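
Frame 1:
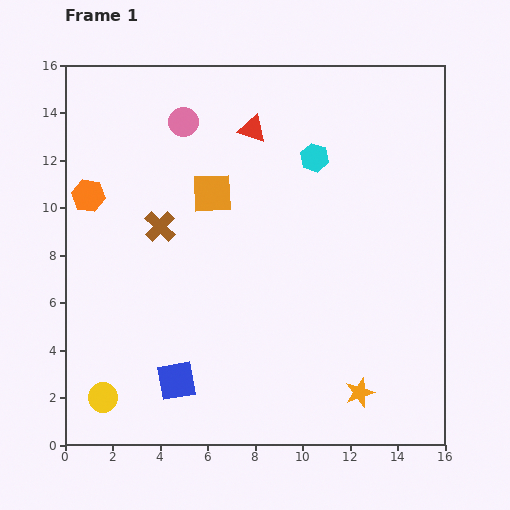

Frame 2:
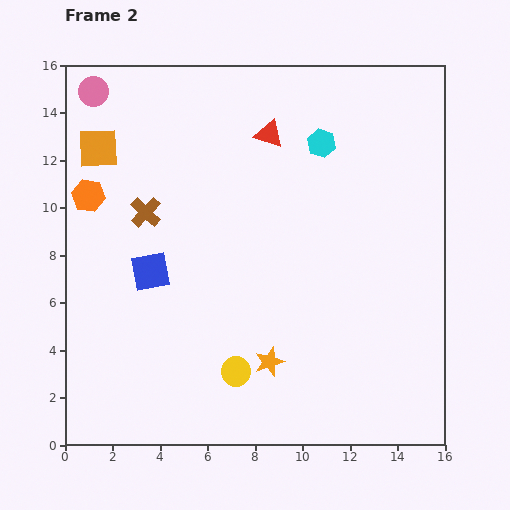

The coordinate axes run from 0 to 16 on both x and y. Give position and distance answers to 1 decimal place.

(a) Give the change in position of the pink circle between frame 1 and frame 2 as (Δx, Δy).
(-3.8, 1.3)

The pink circle was at (5.0, 13.6) in frame 1 and (1.2, 14.9) in frame 2.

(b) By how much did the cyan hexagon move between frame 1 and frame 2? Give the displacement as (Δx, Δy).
(0.3, 0.6)

The cyan hexagon was at (10.5, 12.1) in frame 1 and (10.8, 12.7) in frame 2.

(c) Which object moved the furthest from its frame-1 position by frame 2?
the yellow circle

(moved 5.7; next 5.2)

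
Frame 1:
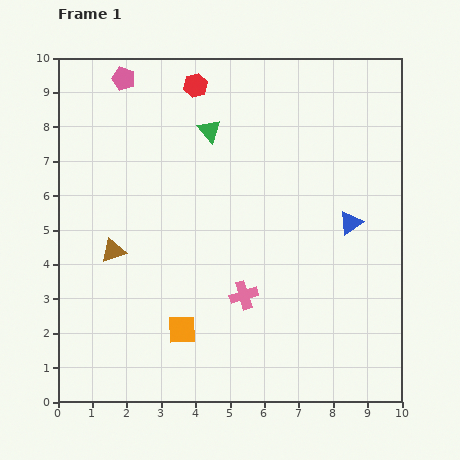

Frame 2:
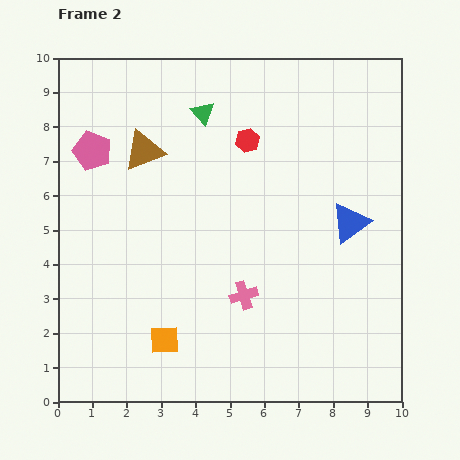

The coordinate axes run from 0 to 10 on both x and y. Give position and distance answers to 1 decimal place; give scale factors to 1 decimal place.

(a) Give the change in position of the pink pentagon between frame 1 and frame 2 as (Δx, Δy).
(-0.9, -2.1)

The pink pentagon was at (1.9, 9.4) in frame 1 and (1.0, 7.3) in frame 2.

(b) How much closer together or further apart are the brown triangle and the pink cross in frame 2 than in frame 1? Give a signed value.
+1.1

Distance in frame 1: 4.0. Distance in frame 2: 5.1.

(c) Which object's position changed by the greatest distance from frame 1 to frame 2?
the brown triangle

(moved 3.0; next 2.3)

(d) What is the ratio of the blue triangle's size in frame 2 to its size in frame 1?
1.7×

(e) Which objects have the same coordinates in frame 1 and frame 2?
the pink cross, the blue triangle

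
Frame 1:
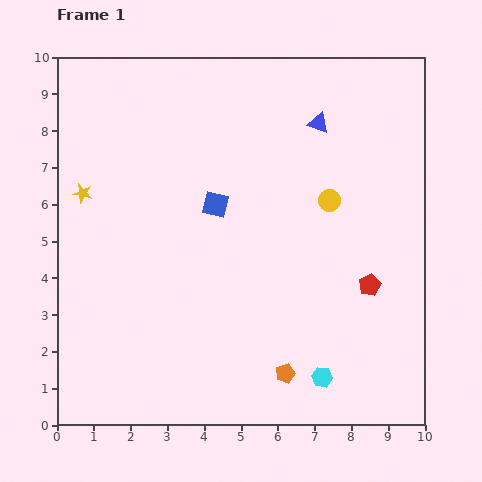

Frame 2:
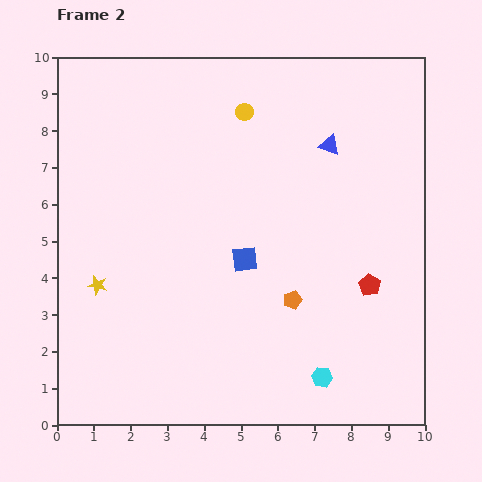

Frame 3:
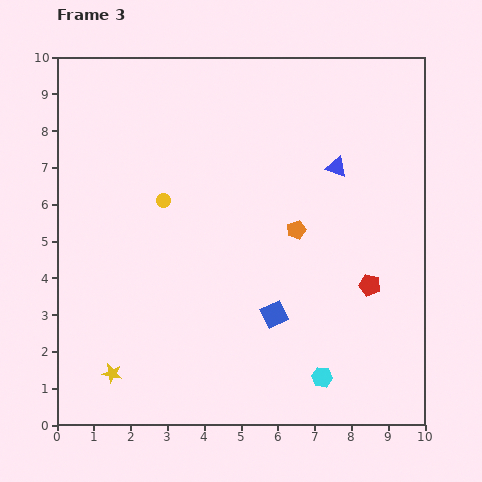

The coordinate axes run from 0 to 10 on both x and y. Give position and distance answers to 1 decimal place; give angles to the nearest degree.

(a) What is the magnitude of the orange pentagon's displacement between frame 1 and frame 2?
2.0

The orange pentagon moved from (6.2, 1.4) to (6.4, 3.4), a distance of √(0.2² + 2.0²) ≈ 2.0.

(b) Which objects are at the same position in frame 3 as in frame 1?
the cyan hexagon, the red pentagon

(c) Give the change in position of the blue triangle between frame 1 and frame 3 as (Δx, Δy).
(0.5, -1.2)

The blue triangle was at (7.1, 8.2) in frame 1 and (7.6, 7.0) in frame 3.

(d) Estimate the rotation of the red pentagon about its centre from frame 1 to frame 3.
31° counter-clockwise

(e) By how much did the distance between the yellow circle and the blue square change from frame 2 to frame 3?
+0.3

Distance in frame 2: 4.0. Distance in frame 3: 4.3.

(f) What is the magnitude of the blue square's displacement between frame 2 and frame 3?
1.7

The blue square moved from (5.1, 4.5) to (5.9, 3.0), a distance of √(0.8² + 1.5²) ≈ 1.7.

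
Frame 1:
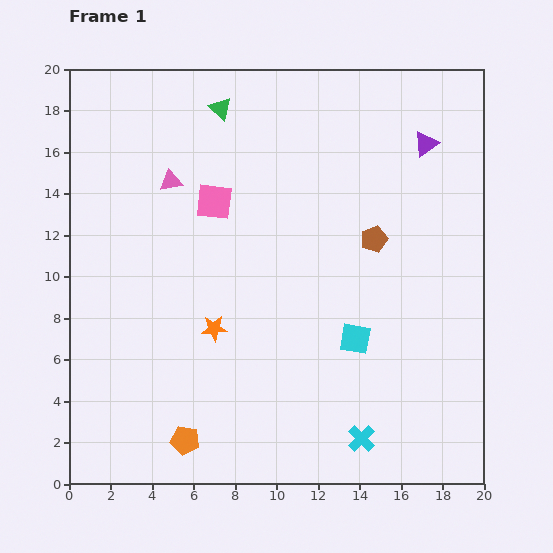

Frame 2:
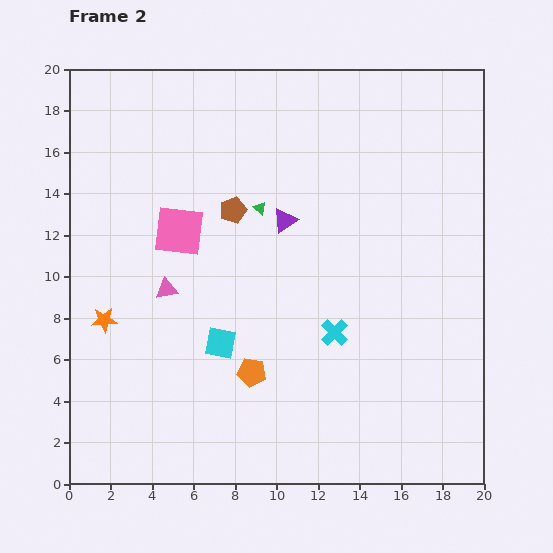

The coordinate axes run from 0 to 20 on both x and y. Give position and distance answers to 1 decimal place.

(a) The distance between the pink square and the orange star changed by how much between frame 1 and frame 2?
-0.5

Distance in frame 1: 6.1. Distance in frame 2: 5.6.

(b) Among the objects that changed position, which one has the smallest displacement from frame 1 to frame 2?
the pink square

(moved 2.2)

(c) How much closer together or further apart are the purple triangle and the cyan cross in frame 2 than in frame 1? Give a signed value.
-8.6

Distance in frame 1: 14.5. Distance in frame 2: 5.9.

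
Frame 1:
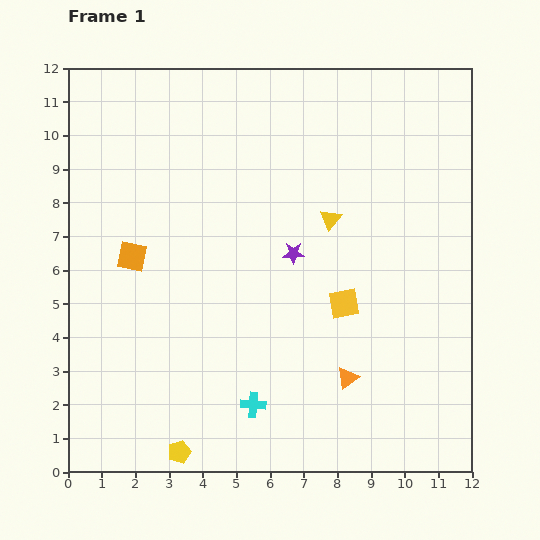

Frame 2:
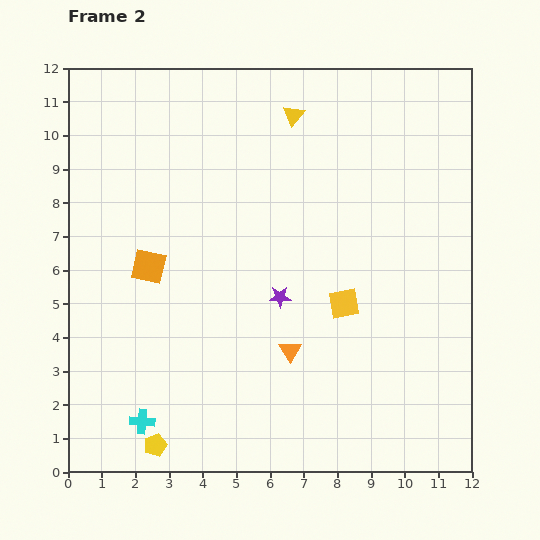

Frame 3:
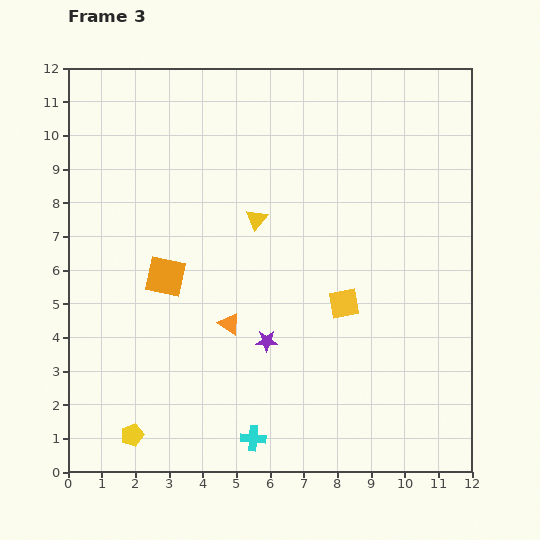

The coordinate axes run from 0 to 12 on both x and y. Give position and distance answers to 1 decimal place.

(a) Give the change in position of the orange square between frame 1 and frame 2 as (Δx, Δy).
(0.5, -0.3)

The orange square was at (1.9, 6.4) in frame 1 and (2.4, 6.1) in frame 2.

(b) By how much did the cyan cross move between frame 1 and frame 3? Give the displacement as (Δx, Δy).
(0.0, -1.0)

The cyan cross was at (5.5, 2.0) in frame 1 and (5.5, 1.0) in frame 3.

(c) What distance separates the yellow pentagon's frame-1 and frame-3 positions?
1.5

The yellow pentagon moved from (3.3, 0.6) to (1.9, 1.1), a distance of √(1.4² + 0.5²) ≈ 1.5.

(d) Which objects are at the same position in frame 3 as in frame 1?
the yellow square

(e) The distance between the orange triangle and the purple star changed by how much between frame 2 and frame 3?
-0.4

Distance in frame 2: 1.6. Distance in frame 3: 1.2.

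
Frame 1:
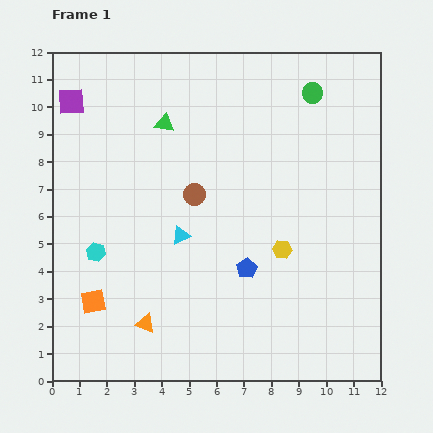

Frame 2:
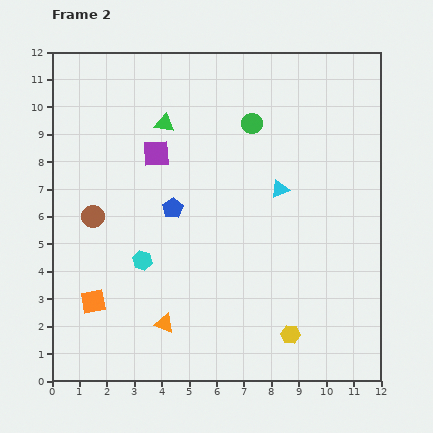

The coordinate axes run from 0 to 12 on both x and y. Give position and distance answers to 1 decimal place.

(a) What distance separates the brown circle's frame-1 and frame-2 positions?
3.8

The brown circle moved from (5.2, 6.8) to (1.5, 6.0), a distance of √(3.7² + 0.8²) ≈ 3.8.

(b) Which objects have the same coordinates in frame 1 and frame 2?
the orange square, the green triangle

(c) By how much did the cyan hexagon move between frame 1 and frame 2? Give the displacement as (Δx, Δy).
(1.7, -0.3)

The cyan hexagon was at (1.6, 4.7) in frame 1 and (3.3, 4.4) in frame 2.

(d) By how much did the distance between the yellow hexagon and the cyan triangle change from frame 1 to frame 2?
+1.6

Distance in frame 1: 3.7. Distance in frame 2: 5.3.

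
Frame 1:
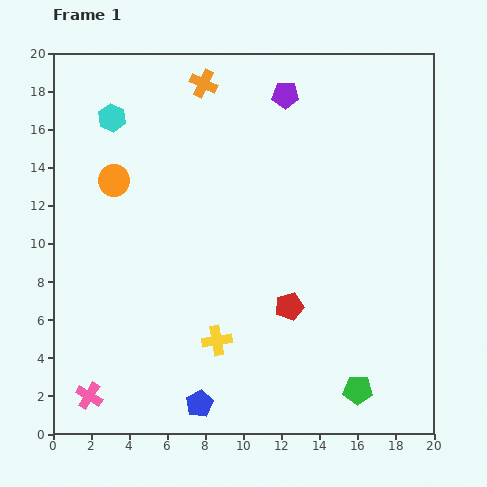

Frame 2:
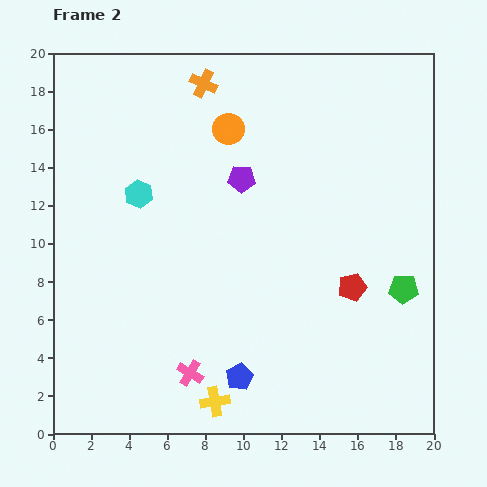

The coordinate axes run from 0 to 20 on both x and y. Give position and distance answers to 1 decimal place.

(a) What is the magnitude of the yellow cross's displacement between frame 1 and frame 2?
3.2

The yellow cross moved from (8.6, 4.9) to (8.5, 1.7), a distance of √(0.1² + 3.2²) ≈ 3.2.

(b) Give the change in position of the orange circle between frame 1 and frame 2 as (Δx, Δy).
(6.0, 2.7)

The orange circle was at (3.2, 13.3) in frame 1 and (9.2, 16.0) in frame 2.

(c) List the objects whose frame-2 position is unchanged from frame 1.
the orange cross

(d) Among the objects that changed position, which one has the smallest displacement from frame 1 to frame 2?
the blue pentagon

(moved 2.5)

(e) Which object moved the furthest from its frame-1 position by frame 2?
the orange circle

(moved 6.6; next 5.8)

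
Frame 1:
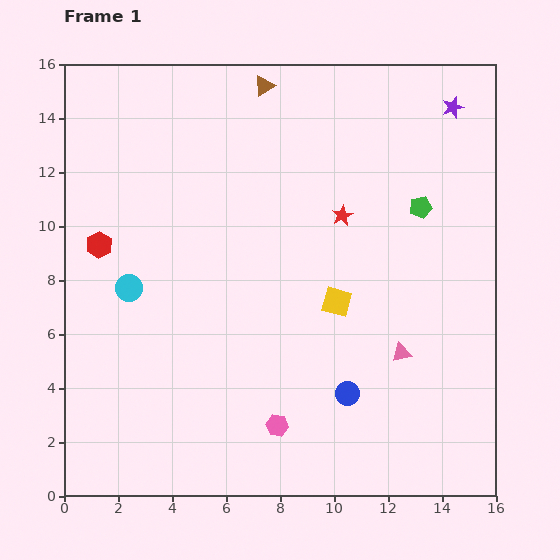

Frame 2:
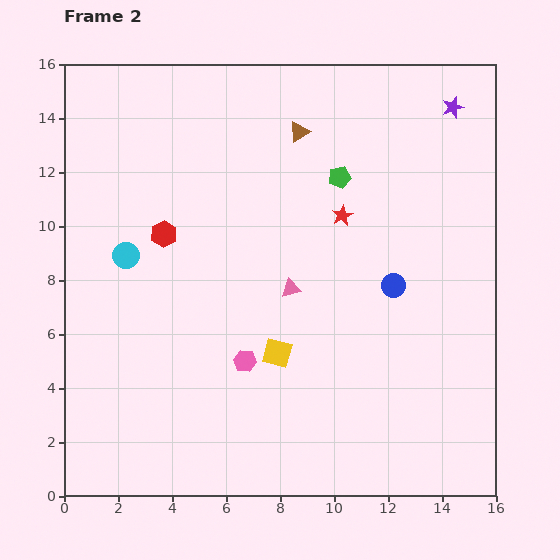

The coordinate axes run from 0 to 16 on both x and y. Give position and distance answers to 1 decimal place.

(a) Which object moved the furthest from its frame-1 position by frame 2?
the pink triangle

(moved 4.8; next 4.3)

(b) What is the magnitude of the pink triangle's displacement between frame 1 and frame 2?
4.8

The pink triangle moved from (12.5, 5.3) to (8.4, 7.7), a distance of √(4.1² + 2.4²) ≈ 4.8.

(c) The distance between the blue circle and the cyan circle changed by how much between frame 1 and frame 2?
+1.0

Distance in frame 1: 9.0. Distance in frame 2: 10.0.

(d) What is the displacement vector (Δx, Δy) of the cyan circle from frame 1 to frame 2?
(-0.1, 1.2)

The cyan circle was at (2.4, 7.7) in frame 1 and (2.3, 8.9) in frame 2.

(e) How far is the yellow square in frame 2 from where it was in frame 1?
2.9

The yellow square moved from (10.1, 7.2) to (7.9, 5.3), a distance of √(2.2² + 1.9²) ≈ 2.9.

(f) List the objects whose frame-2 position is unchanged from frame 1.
the purple star, the red star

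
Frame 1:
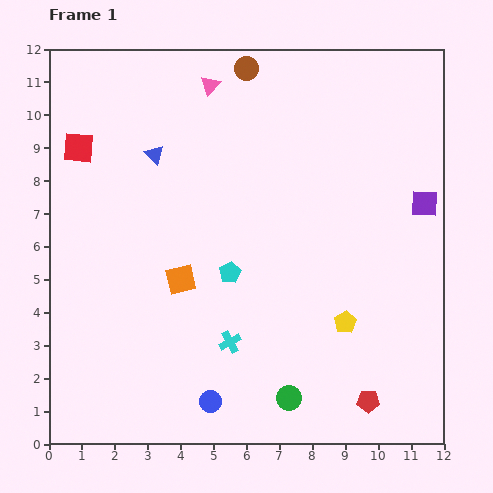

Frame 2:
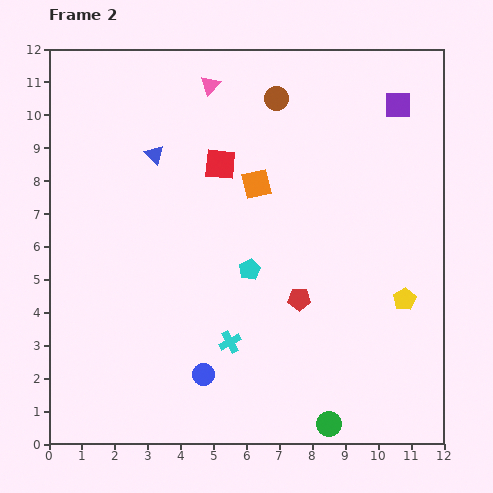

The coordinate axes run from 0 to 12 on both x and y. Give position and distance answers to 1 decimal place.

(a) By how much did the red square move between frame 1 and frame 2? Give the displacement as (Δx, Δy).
(4.3, -0.5)

The red square was at (0.9, 9.0) in frame 1 and (5.2, 8.5) in frame 2.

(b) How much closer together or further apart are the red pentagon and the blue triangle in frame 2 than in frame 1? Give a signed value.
-3.7

Distance in frame 1: 9.9. Distance in frame 2: 6.2.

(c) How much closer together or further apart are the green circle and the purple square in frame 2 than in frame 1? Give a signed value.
+2.7

Distance in frame 1: 7.2. Distance in frame 2: 9.9.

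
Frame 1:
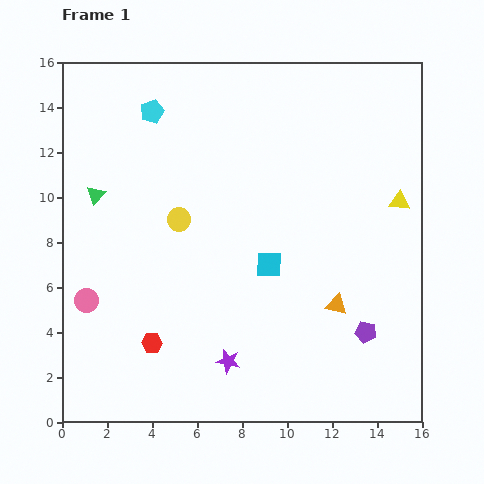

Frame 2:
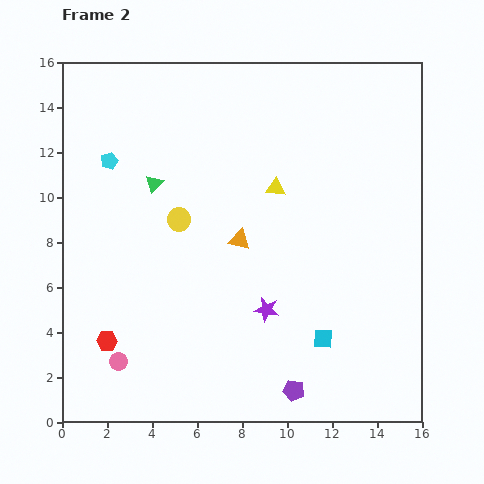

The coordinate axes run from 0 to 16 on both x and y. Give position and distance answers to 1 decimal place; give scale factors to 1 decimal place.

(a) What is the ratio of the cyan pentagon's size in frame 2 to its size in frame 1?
0.7×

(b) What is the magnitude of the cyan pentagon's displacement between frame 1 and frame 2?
2.9

The cyan pentagon moved from (4.0, 13.8) to (2.1, 11.6), a distance of √(1.9² + 2.2²) ≈ 2.9.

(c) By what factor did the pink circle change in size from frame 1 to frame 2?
0.7×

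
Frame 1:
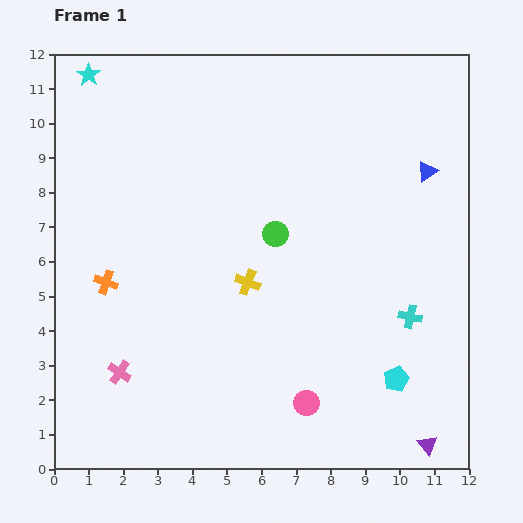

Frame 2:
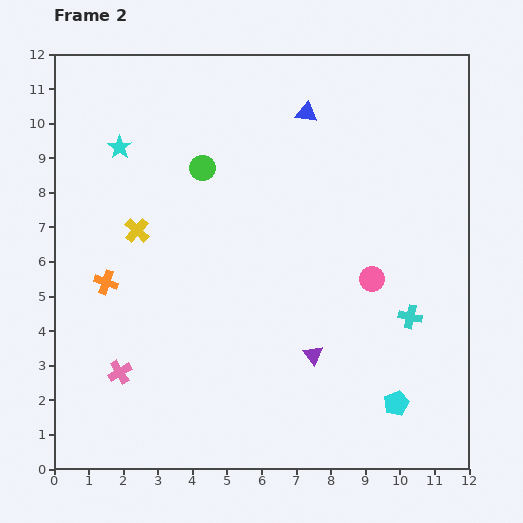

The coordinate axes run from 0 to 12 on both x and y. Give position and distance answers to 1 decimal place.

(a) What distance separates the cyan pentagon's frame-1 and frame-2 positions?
0.7

The cyan pentagon moved from (9.9, 2.6) to (9.9, 1.9), a distance of √(0.0² + 0.7²) ≈ 0.7.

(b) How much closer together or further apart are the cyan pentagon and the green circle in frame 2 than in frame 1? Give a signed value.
+3.3

Distance in frame 1: 5.5. Distance in frame 2: 8.8.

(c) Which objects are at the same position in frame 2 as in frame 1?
the cyan cross, the pink cross, the orange cross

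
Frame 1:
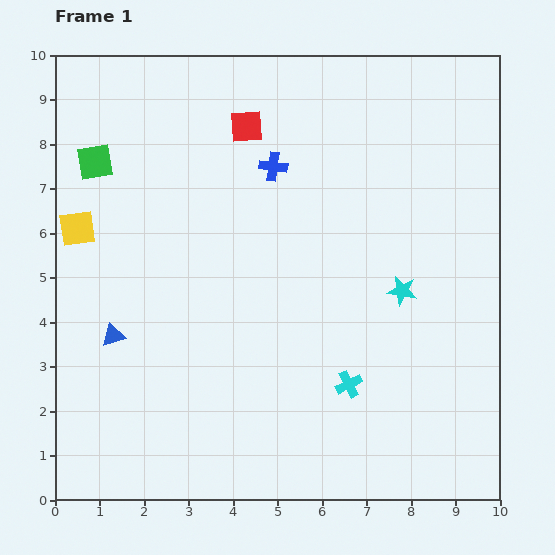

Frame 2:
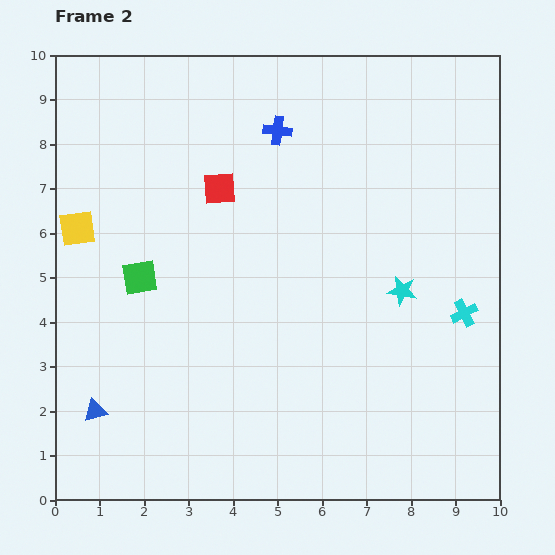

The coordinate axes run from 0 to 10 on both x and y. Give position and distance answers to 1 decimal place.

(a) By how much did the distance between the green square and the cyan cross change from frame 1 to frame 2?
-0.3

Distance in frame 1: 7.6. Distance in frame 2: 7.3.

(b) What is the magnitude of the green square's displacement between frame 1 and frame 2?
2.8

The green square moved from (0.9, 7.6) to (1.9, 5.0), a distance of √(1.0² + 2.6²) ≈ 2.8.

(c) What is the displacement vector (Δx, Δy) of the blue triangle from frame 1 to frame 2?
(-0.4, -1.7)

The blue triangle was at (1.3, 3.7) in frame 1 and (0.9, 2.0) in frame 2.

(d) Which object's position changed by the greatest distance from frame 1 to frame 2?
the cyan cross

(moved 3.1; next 2.8)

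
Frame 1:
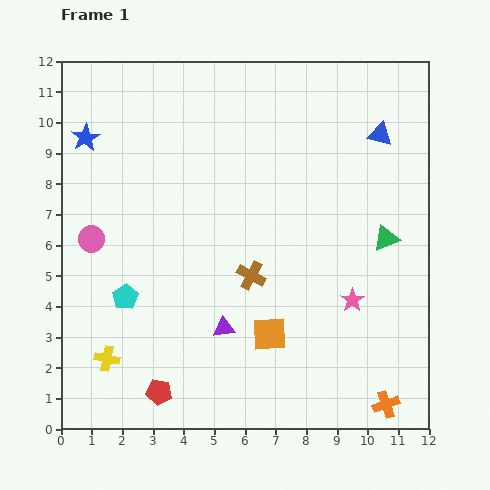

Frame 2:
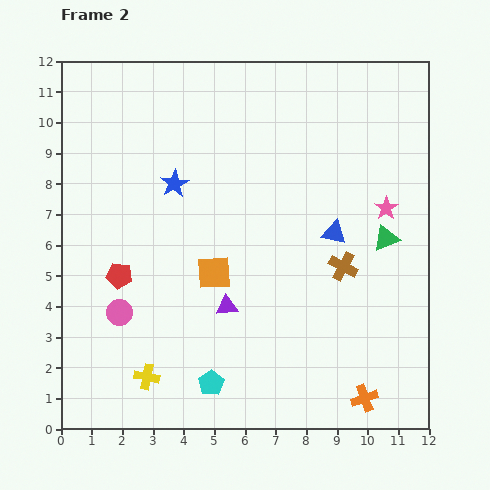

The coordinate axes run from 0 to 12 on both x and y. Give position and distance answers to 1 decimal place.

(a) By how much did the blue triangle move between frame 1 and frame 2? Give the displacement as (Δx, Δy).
(-1.5, -3.2)

The blue triangle was at (10.4, 9.6) in frame 1 and (8.9, 6.4) in frame 2.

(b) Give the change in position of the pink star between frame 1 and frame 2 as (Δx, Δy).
(1.1, 3.0)

The pink star was at (9.5, 4.2) in frame 1 and (10.6, 7.2) in frame 2.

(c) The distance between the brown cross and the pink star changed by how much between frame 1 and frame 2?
-1.0

Distance in frame 1: 3.4. Distance in frame 2: 2.4.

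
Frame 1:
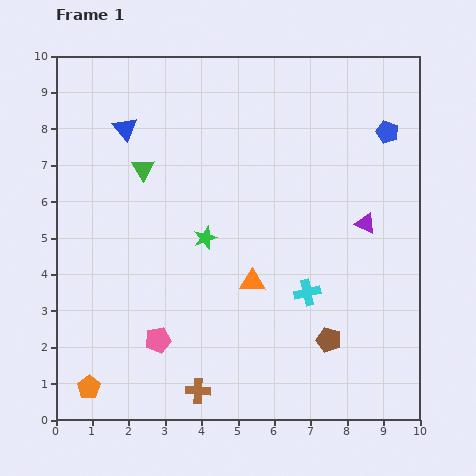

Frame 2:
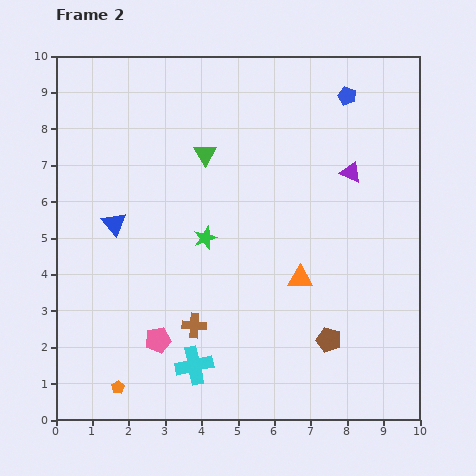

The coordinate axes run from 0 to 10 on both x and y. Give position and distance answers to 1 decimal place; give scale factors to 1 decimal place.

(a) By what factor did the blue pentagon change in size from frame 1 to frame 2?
0.8×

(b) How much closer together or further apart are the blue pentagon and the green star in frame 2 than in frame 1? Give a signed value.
-0.3

Distance in frame 1: 5.8. Distance in frame 2: 5.5.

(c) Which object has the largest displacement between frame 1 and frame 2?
the cyan cross

(moved 3.7; next 2.6)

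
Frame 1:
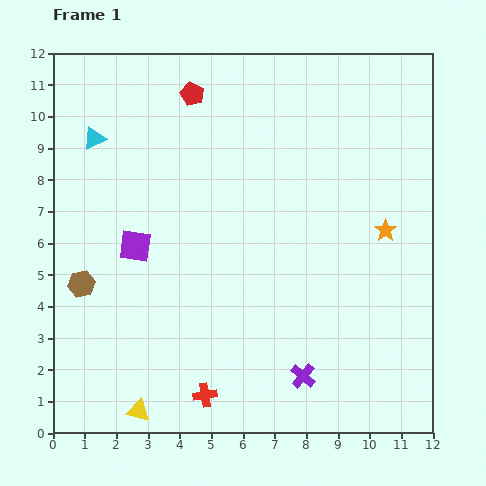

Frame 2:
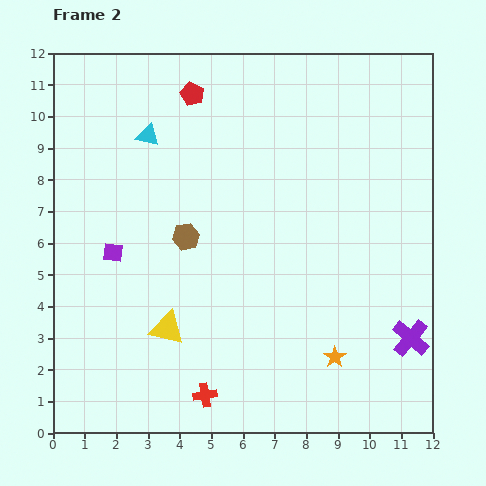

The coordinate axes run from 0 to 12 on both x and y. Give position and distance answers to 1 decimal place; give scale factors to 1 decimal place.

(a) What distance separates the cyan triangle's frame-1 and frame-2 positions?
1.7

The cyan triangle moved from (1.3, 9.3) to (3.0, 9.4), a distance of √(1.7² + 0.1²) ≈ 1.7.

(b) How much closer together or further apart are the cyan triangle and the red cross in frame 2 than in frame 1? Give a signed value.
-0.4

Distance in frame 1: 8.8. Distance in frame 2: 8.4.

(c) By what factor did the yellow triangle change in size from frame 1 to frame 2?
1.5×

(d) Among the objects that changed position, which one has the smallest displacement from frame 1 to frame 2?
the purple square

(moved 0.7)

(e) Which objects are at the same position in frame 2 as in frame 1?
the red pentagon, the red cross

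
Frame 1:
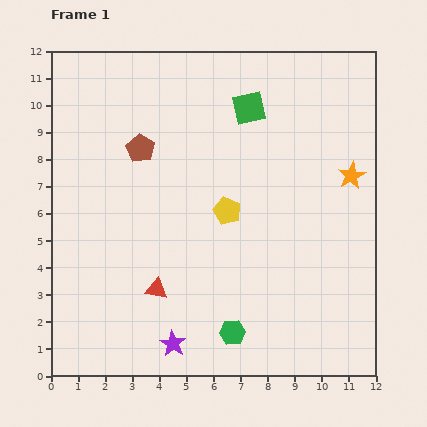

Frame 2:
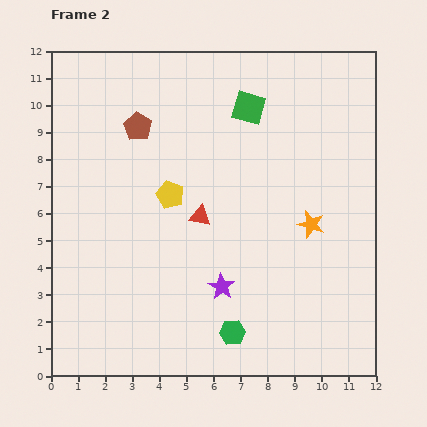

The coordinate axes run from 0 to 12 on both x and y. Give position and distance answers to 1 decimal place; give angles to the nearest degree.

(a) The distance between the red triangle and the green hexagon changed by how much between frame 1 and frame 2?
+1.3

Distance in frame 1: 3.2. Distance in frame 2: 4.5.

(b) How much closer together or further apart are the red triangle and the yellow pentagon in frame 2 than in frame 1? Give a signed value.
-2.5

Distance in frame 1: 3.9. Distance in frame 2: 1.4.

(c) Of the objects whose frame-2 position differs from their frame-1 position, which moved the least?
the brown pentagon

(moved 0.8)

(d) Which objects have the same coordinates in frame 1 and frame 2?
the green hexagon, the green square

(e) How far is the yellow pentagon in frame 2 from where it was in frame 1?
2.2

The yellow pentagon moved from (6.5, 6.1) to (4.4, 6.7), a distance of √(2.1² + 0.6²) ≈ 2.2.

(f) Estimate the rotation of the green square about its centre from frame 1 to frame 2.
28° clockwise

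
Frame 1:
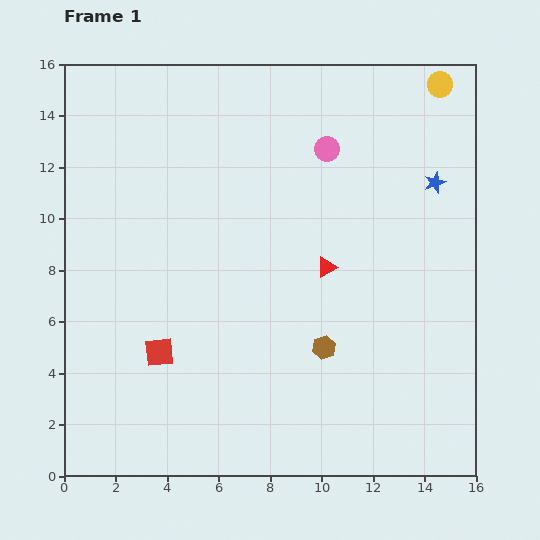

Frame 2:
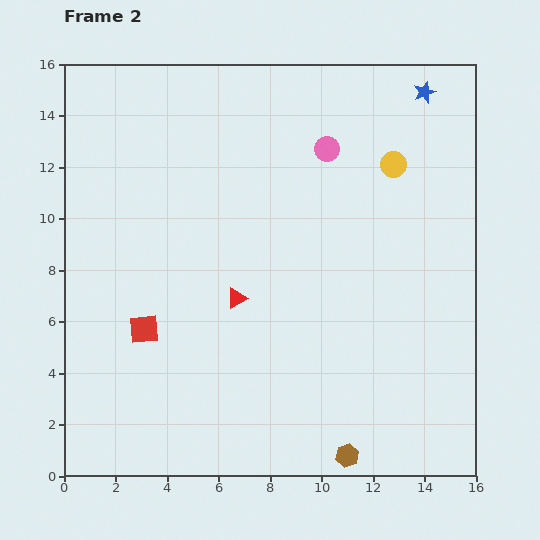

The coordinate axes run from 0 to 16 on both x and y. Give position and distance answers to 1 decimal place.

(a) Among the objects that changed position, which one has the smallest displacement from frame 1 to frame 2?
the red square

(moved 1.1)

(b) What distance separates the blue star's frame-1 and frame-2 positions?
3.5

The blue star moved from (14.4, 11.4) to (14.0, 14.9), a distance of √(0.4² + 3.5²) ≈ 3.5.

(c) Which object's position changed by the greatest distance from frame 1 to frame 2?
the brown hexagon

(moved 4.3; next 3.7)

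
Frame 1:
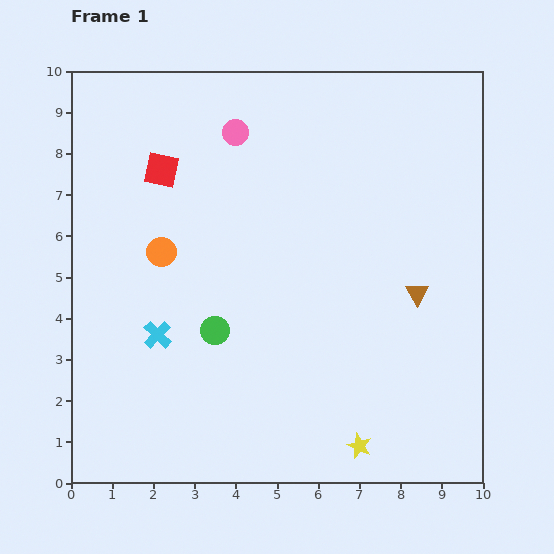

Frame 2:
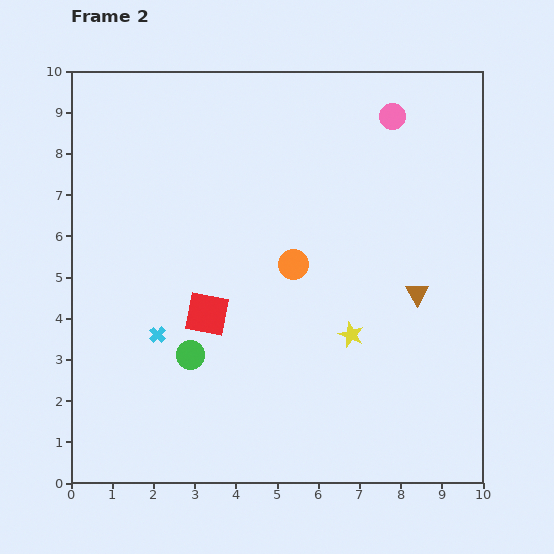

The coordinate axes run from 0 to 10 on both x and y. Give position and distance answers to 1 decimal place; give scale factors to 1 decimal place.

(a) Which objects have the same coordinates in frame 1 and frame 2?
the brown triangle, the cyan cross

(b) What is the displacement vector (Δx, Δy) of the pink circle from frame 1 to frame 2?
(3.8, 0.4)

The pink circle was at (4.0, 8.5) in frame 1 and (7.8, 8.9) in frame 2.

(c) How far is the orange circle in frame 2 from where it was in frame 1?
3.2

The orange circle moved from (2.2, 5.6) to (5.4, 5.3), a distance of √(3.2² + 0.3²) ≈ 3.2.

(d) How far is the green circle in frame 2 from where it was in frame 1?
0.8

The green circle moved from (3.5, 3.7) to (2.9, 3.1), a distance of √(0.6² + 0.6²) ≈ 0.8.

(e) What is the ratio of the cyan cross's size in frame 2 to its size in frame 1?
0.6×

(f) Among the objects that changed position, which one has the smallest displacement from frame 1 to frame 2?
the green circle

(moved 0.8)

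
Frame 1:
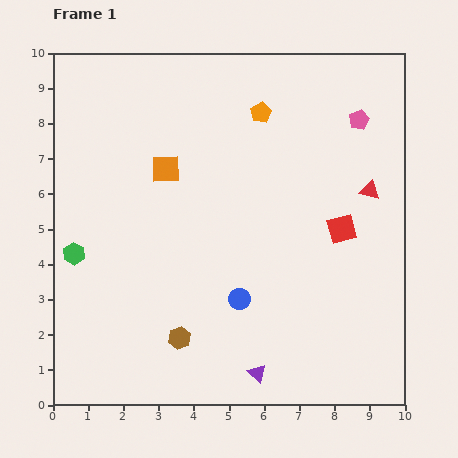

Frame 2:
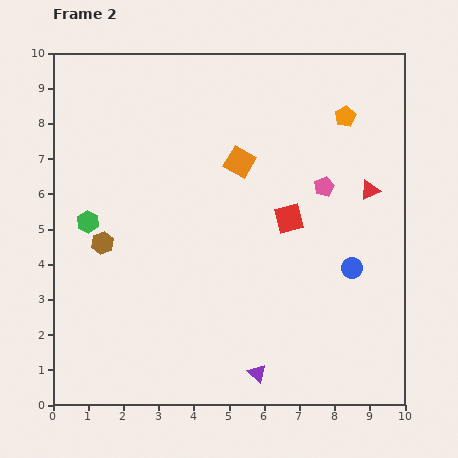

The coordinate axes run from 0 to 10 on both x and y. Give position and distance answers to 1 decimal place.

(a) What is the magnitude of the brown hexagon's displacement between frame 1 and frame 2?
3.5

The brown hexagon moved from (3.6, 1.9) to (1.4, 4.6), a distance of √(2.2² + 2.7²) ≈ 3.5.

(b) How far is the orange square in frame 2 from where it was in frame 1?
2.1

The orange square moved from (3.2, 6.7) to (5.3, 6.9), a distance of √(2.1² + 0.2²) ≈ 2.1.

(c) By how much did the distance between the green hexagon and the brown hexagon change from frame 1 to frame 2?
-3.1

Distance in frame 1: 3.8. Distance in frame 2: 0.7.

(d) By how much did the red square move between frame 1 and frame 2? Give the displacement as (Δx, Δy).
(-1.5, 0.3)

The red square was at (8.2, 5.0) in frame 1 and (6.7, 5.3) in frame 2.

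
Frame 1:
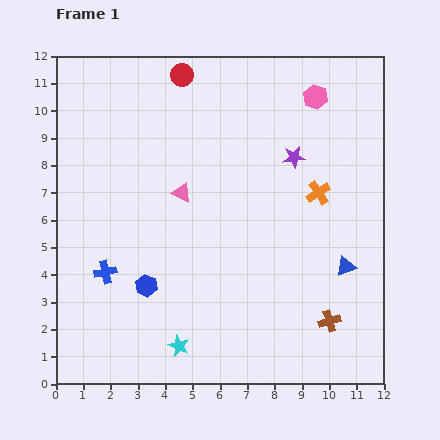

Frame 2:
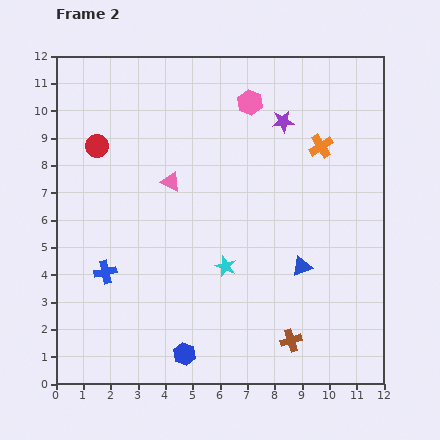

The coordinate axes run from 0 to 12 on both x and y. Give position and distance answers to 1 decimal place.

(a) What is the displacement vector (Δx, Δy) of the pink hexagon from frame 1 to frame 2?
(-2.4, -0.2)

The pink hexagon was at (9.5, 10.5) in frame 1 and (7.1, 10.3) in frame 2.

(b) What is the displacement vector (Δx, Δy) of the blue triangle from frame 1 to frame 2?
(-1.6, 0.0)

The blue triangle was at (10.6, 4.3) in frame 1 and (9.0, 4.3) in frame 2.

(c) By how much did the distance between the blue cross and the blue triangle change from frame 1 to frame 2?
-1.6

Distance in frame 1: 8.8. Distance in frame 2: 7.2.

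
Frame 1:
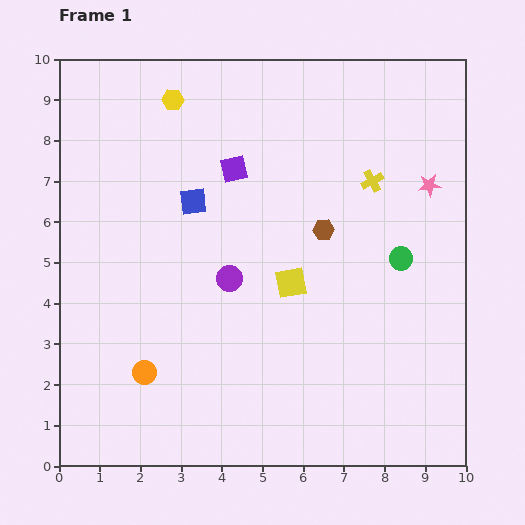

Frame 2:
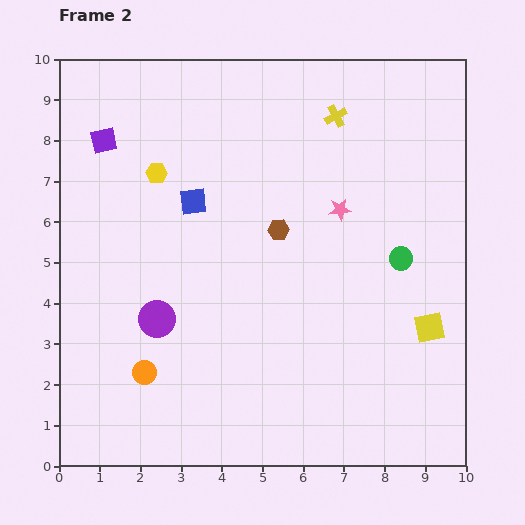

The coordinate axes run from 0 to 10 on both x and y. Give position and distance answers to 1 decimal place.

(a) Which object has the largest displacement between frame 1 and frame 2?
the yellow square

(moved 3.6; next 3.3)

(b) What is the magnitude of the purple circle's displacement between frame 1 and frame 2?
2.1

The purple circle moved from (4.2, 4.6) to (2.4, 3.6), a distance of √(1.8² + 1.0²) ≈ 2.1.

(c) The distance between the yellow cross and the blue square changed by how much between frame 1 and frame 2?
-0.3

Distance in frame 1: 4.4. Distance in frame 2: 4.1.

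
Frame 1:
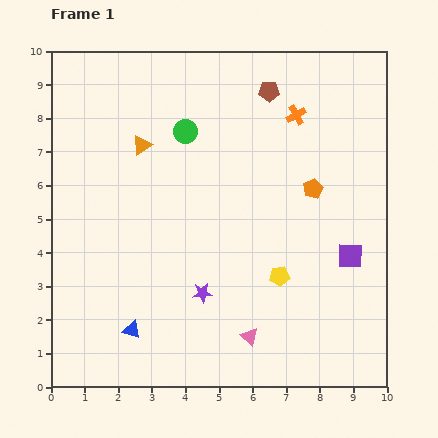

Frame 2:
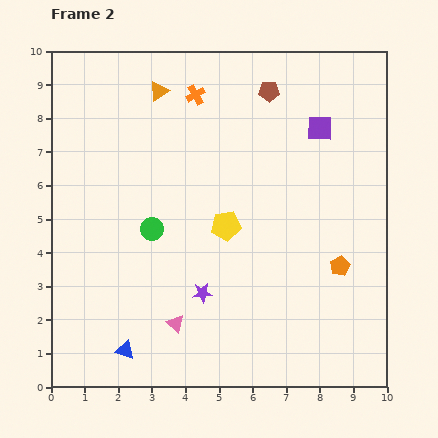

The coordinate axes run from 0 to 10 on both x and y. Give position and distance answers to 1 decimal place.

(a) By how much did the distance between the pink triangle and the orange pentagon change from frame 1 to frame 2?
+0.4

Distance in frame 1: 4.8. Distance in frame 2: 5.2.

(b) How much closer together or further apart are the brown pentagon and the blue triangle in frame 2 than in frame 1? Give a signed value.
+0.6

Distance in frame 1: 8.2. Distance in frame 2: 8.8.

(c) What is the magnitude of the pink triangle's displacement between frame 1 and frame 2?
2.2

The pink triangle moved from (5.9, 1.5) to (3.7, 1.9), a distance of √(2.2² + 0.4²) ≈ 2.2.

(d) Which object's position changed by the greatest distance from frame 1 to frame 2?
the purple square

(moved 3.9; next 3.1)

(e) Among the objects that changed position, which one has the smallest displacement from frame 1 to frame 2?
the blue triangle

(moved 0.6)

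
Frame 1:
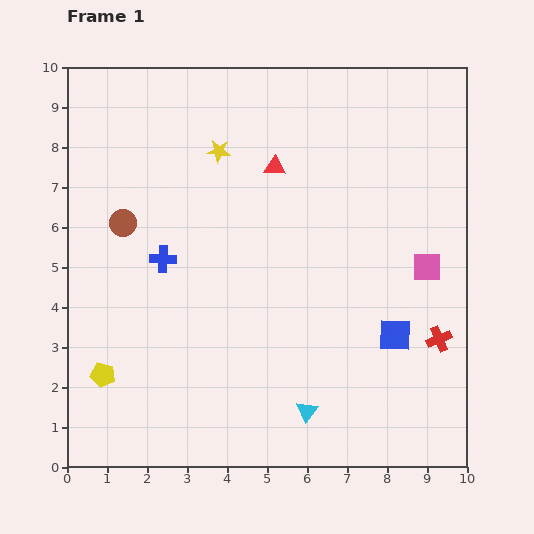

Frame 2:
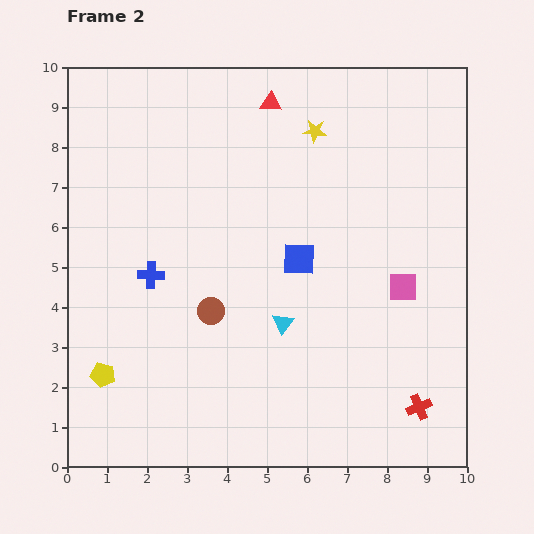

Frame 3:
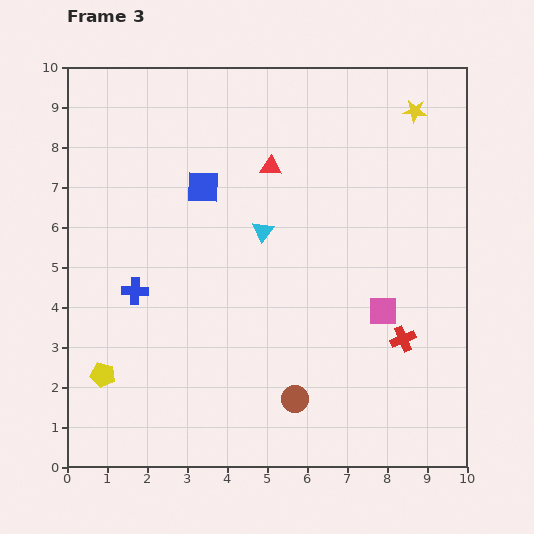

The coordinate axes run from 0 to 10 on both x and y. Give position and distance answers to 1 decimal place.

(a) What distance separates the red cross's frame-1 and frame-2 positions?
1.8

The red cross moved from (9.3, 3.2) to (8.8, 1.5), a distance of √(0.5² + 1.7²) ≈ 1.8.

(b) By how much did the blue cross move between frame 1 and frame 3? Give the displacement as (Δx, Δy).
(-0.7, -0.8)

The blue cross was at (2.4, 5.2) in frame 1 and (1.7, 4.4) in frame 3.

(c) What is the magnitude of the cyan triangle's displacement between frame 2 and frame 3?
2.4

The cyan triangle moved from (5.4, 3.6) to (4.9, 5.9), a distance of √(0.5² + 2.3²) ≈ 2.4.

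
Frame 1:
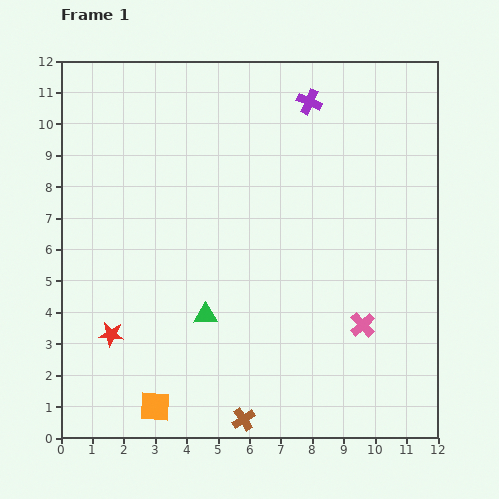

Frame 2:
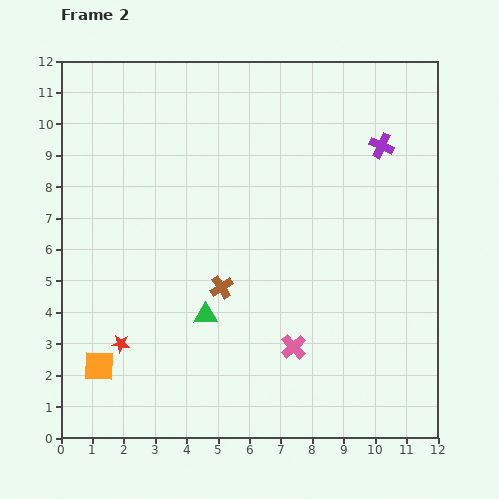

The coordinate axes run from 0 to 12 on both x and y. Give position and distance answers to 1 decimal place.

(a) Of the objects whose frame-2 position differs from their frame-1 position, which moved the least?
the red star

(moved 0.4)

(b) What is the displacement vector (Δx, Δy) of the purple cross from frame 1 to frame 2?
(2.3, -1.4)

The purple cross was at (7.9, 10.7) in frame 1 and (10.2, 9.3) in frame 2.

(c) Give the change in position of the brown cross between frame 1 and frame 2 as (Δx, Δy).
(-0.7, 4.2)

The brown cross was at (5.8, 0.6) in frame 1 and (5.1, 4.8) in frame 2.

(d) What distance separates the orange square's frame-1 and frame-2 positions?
2.2

The orange square moved from (3.0, 1.0) to (1.2, 2.3), a distance of √(1.8² + 1.3²) ≈ 2.2.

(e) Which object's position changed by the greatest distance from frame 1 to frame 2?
the brown cross

(moved 4.3; next 2.7)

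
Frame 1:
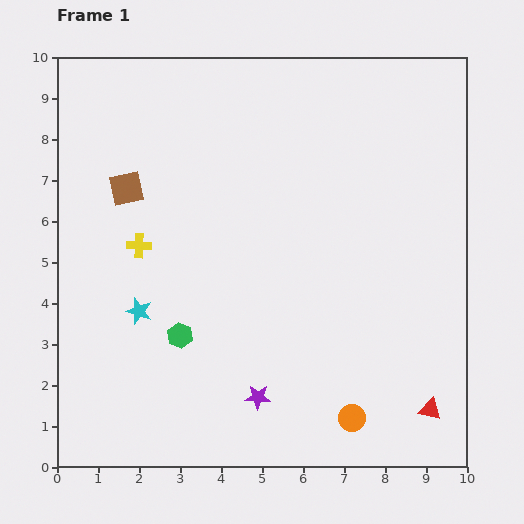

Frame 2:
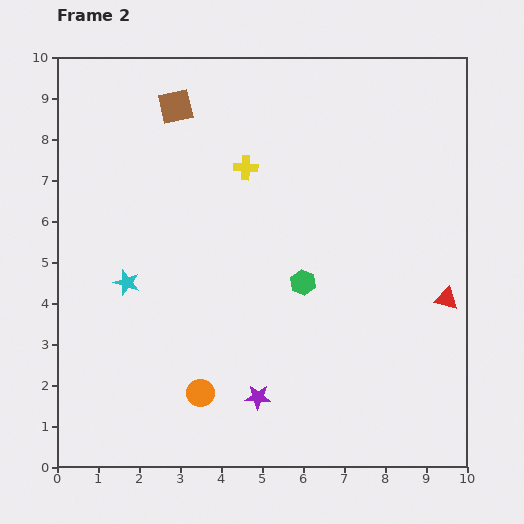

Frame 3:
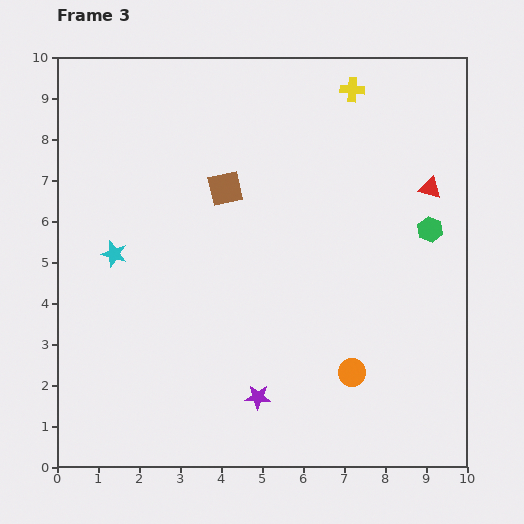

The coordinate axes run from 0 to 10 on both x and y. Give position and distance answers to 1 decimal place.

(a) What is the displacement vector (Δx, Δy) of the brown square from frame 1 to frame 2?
(1.2, 2.0)

The brown square was at (1.7, 6.8) in frame 1 and (2.9, 8.8) in frame 2.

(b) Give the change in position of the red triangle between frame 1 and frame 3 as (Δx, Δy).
(0.0, 5.4)

The red triangle was at (9.1, 1.4) in frame 1 and (9.1, 6.8) in frame 3.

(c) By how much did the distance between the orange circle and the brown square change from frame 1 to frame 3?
-2.3

Distance in frame 1: 7.8. Distance in frame 3: 5.5.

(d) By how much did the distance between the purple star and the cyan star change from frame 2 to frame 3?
+0.6

Distance in frame 2: 4.3. Distance in frame 3: 4.9.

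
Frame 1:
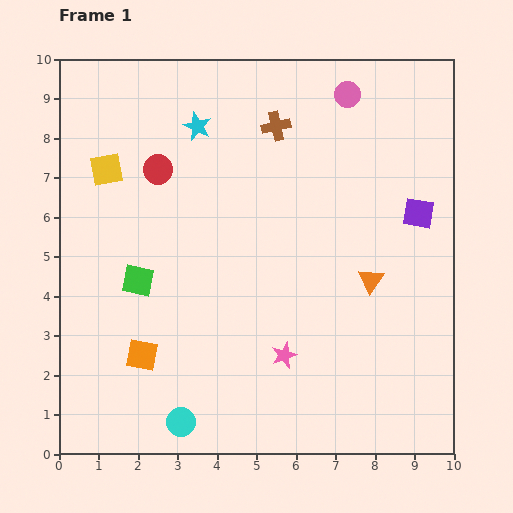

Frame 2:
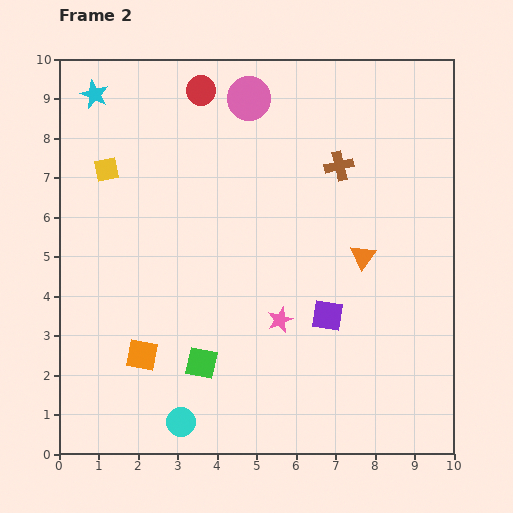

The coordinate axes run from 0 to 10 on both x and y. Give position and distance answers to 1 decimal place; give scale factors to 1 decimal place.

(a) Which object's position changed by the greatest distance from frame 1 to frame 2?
the purple square

(moved 3.5; next 2.7)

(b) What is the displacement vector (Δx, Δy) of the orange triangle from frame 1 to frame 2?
(-0.2, 0.6)

The orange triangle was at (7.9, 4.4) in frame 1 and (7.7, 5.0) in frame 2.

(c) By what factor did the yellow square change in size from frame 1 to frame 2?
0.8×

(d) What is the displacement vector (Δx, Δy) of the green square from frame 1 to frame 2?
(1.6, -2.1)

The green square was at (2.0, 4.4) in frame 1 and (3.6, 2.3) in frame 2.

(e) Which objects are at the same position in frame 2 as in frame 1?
the yellow square, the cyan circle, the orange square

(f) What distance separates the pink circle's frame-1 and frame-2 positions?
2.5

The pink circle moved from (7.3, 9.1) to (4.8, 9.0), a distance of √(2.5² + 0.1²) ≈ 2.5.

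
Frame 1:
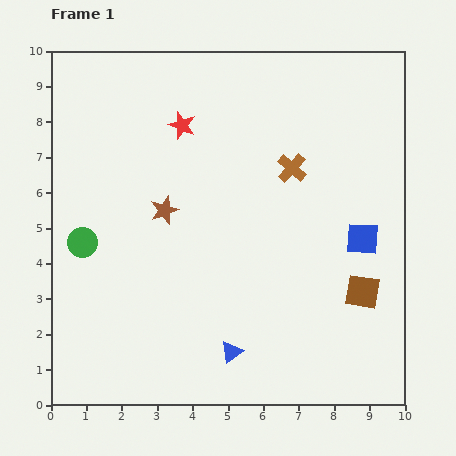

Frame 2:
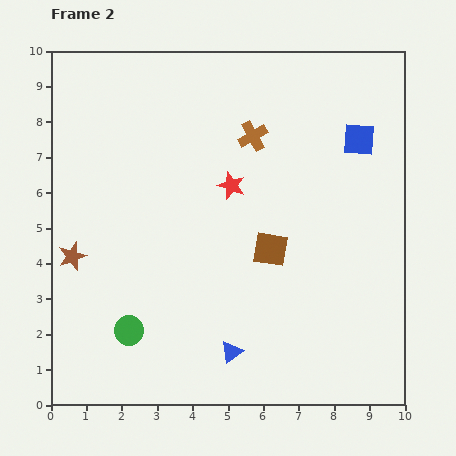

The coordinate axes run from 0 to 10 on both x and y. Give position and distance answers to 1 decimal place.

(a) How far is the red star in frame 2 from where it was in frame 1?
2.2

The red star moved from (3.7, 7.9) to (5.1, 6.2), a distance of √(1.4² + 1.7²) ≈ 2.2.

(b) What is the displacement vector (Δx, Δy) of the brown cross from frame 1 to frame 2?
(-1.1, 0.9)

The brown cross was at (6.8, 6.7) in frame 1 and (5.7, 7.6) in frame 2.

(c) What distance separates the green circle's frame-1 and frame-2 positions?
2.8

The green circle moved from (0.9, 4.6) to (2.2, 2.1), a distance of √(1.3² + 2.5²) ≈ 2.8.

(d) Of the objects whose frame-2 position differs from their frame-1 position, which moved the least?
the brown cross

(moved 1.4)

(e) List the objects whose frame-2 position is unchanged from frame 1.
the blue triangle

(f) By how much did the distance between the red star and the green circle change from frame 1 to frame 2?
+0.7

Distance in frame 1: 4.3. Distance in frame 2: 5.0.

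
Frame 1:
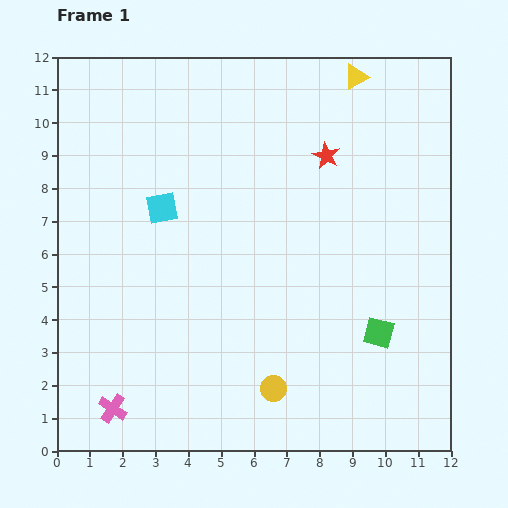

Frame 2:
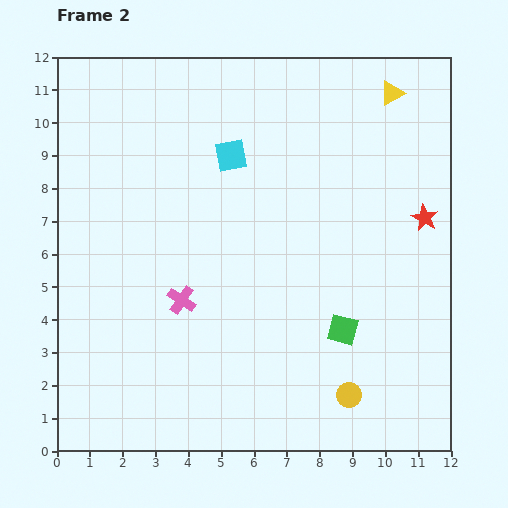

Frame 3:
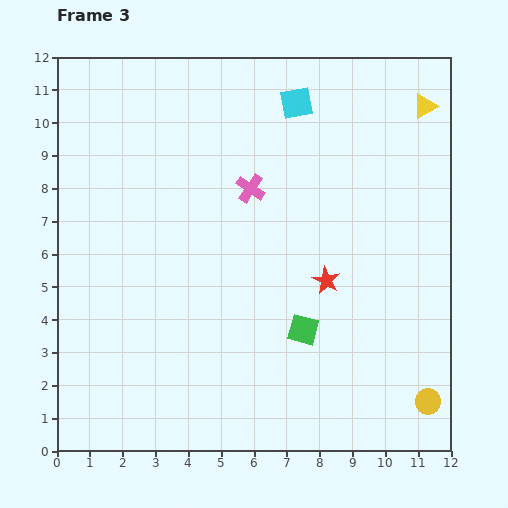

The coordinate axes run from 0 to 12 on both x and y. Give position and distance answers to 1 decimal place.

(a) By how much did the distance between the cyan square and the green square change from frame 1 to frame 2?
-1.3

Distance in frame 1: 7.6. Distance in frame 2: 6.3.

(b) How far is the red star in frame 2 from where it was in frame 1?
3.6

The red star moved from (8.2, 9.0) to (11.2, 7.1), a distance of √(3.0² + 1.9²) ≈ 3.6.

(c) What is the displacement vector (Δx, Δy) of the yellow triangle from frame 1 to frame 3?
(2.1, -0.9)

The yellow triangle was at (9.1, 11.4) in frame 1 and (11.2, 10.5) in frame 3.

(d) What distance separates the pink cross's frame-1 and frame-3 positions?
7.9

The pink cross moved from (1.7, 1.3) to (5.9, 8.0), a distance of √(4.2² + 6.7²) ≈ 7.9.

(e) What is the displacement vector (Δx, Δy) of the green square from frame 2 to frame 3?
(-1.2, 0.0)

The green square was at (8.7, 3.7) in frame 2 and (7.5, 3.7) in frame 3.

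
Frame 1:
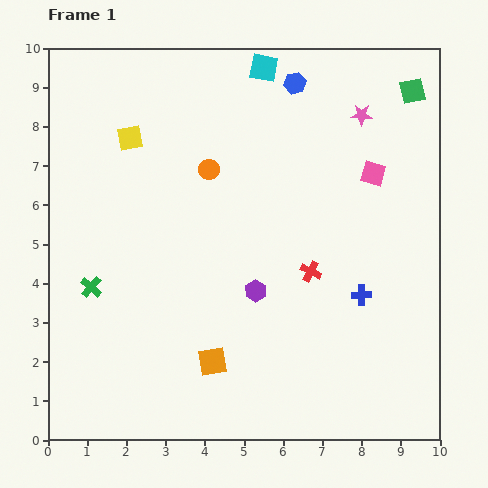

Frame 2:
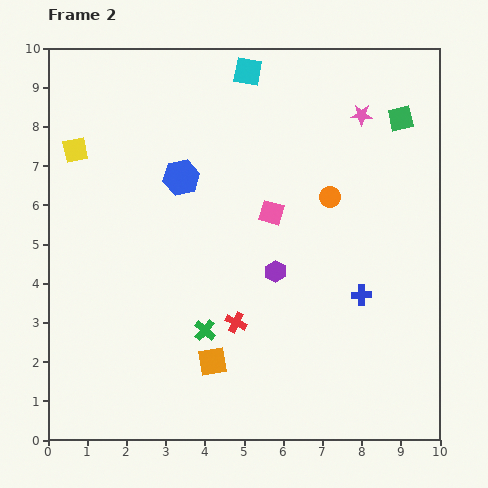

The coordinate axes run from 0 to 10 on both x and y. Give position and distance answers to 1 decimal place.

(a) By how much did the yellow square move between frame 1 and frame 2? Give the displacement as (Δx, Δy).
(-1.4, -0.3)

The yellow square was at (2.1, 7.7) in frame 1 and (0.7, 7.4) in frame 2.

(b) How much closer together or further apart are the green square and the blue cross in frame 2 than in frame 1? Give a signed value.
-0.8

Distance in frame 1: 5.4. Distance in frame 2: 4.6.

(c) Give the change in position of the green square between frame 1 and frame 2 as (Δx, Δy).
(-0.3, -0.7)

The green square was at (9.3, 8.9) in frame 1 and (9.0, 8.2) in frame 2.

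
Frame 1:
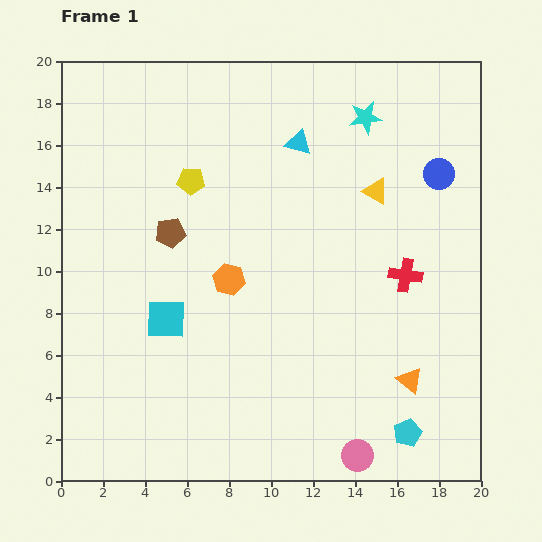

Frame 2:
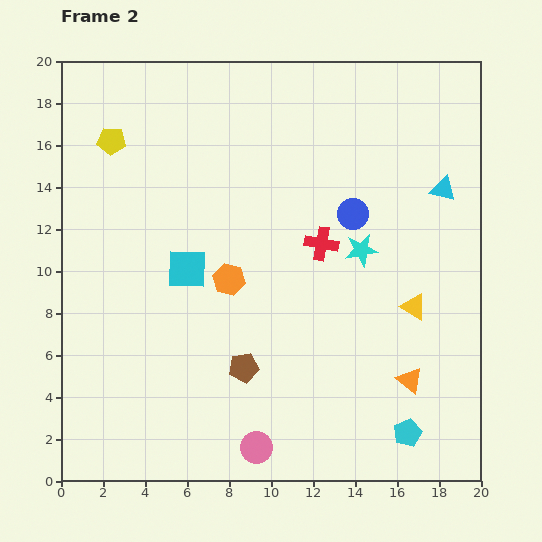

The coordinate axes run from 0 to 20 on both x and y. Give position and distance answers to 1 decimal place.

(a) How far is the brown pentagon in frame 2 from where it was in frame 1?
7.3

The brown pentagon moved from (5.2, 11.8) to (8.7, 5.4), a distance of √(3.5² + 6.4²) ≈ 7.3.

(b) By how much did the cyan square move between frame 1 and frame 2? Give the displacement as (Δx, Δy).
(1.0, 2.4)

The cyan square was at (5.0, 7.7) in frame 1 and (6.0, 10.1) in frame 2.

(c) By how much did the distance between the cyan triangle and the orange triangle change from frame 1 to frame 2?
-3.3

Distance in frame 1: 12.5. Distance in frame 2: 9.2.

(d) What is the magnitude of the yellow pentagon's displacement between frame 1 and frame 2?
4.2

The yellow pentagon moved from (6.2, 14.3) to (2.4, 16.2), a distance of √(3.8² + 1.9²) ≈ 4.2.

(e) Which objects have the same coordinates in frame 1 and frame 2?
the orange hexagon, the orange triangle, the cyan pentagon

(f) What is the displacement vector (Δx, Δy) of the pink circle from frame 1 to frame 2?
(-4.8, 0.4)

The pink circle was at (14.1, 1.2) in frame 1 and (9.3, 1.6) in frame 2.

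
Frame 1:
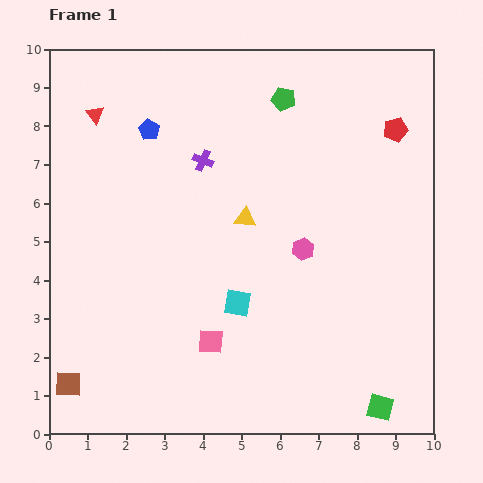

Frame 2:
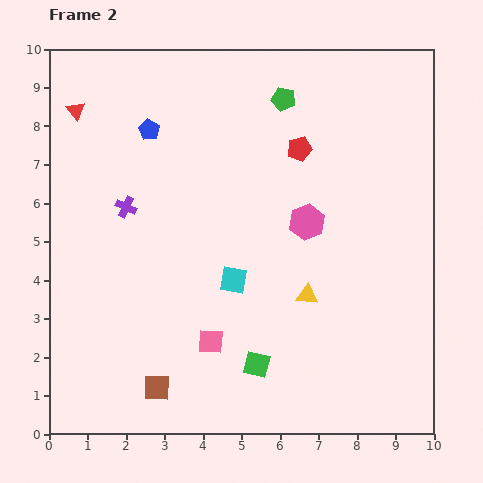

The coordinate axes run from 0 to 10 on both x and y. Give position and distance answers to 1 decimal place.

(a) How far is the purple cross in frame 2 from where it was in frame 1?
2.3

The purple cross moved from (4.0, 7.1) to (2.0, 5.9), a distance of √(2.0² + 1.2²) ≈ 2.3.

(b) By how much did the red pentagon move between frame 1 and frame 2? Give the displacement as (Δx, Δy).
(-2.5, -0.5)

The red pentagon was at (9.0, 7.9) in frame 1 and (6.5, 7.4) in frame 2.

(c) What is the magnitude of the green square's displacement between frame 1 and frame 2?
3.4

The green square moved from (8.6, 0.7) to (5.4, 1.8), a distance of √(3.2² + 1.1²) ≈ 3.4.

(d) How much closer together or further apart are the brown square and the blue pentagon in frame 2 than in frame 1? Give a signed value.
-0.2

Distance in frame 1: 6.9. Distance in frame 2: 6.7.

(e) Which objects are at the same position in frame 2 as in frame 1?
the pink square, the green pentagon, the blue pentagon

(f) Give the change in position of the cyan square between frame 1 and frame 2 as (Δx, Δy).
(-0.1, 0.6)

The cyan square was at (4.9, 3.4) in frame 1 and (4.8, 4.0) in frame 2.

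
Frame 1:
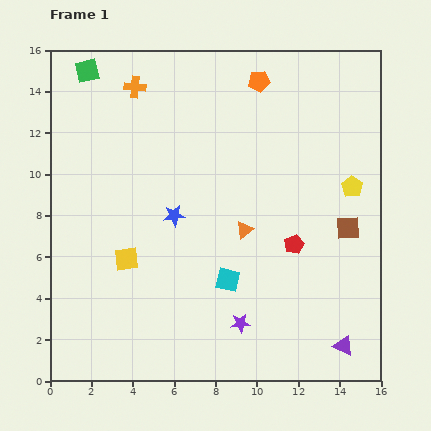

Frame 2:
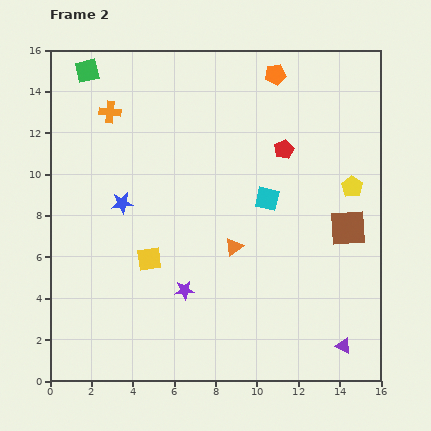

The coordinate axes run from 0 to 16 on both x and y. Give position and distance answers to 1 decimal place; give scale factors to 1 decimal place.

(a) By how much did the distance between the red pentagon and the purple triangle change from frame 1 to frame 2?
+4.4

Distance in frame 1: 5.5. Distance in frame 2: 9.9.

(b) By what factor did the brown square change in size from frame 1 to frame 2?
1.6×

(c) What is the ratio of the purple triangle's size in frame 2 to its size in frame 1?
0.8×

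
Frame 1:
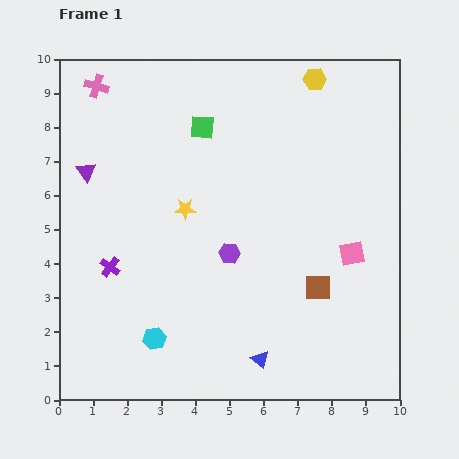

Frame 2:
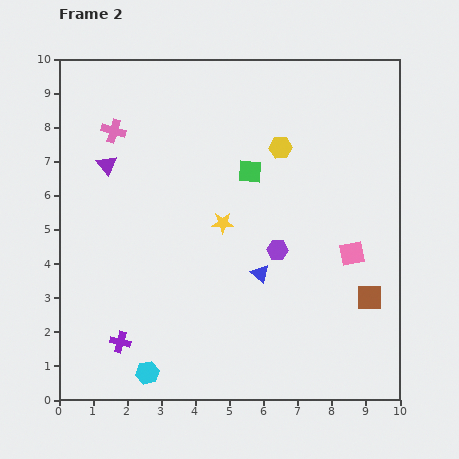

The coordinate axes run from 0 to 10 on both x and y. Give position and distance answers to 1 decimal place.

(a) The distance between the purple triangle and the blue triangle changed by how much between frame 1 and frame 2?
-2.0

Distance in frame 1: 7.5. Distance in frame 2: 5.5.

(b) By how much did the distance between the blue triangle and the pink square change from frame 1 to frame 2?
-1.3

Distance in frame 1: 4.1. Distance in frame 2: 2.8.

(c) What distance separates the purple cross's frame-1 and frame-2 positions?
2.2

The purple cross moved from (1.5, 3.9) to (1.8, 1.7), a distance of √(0.3² + 2.2²) ≈ 2.2.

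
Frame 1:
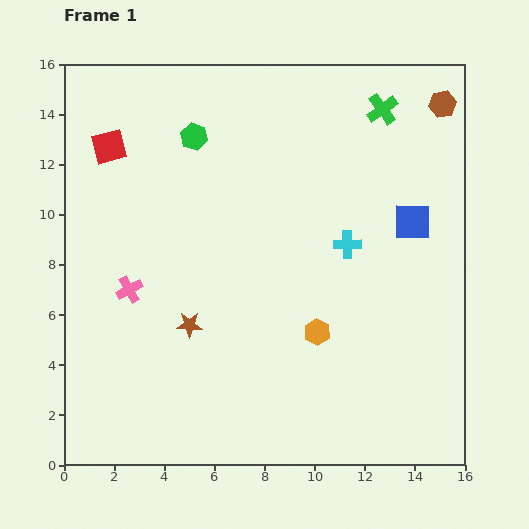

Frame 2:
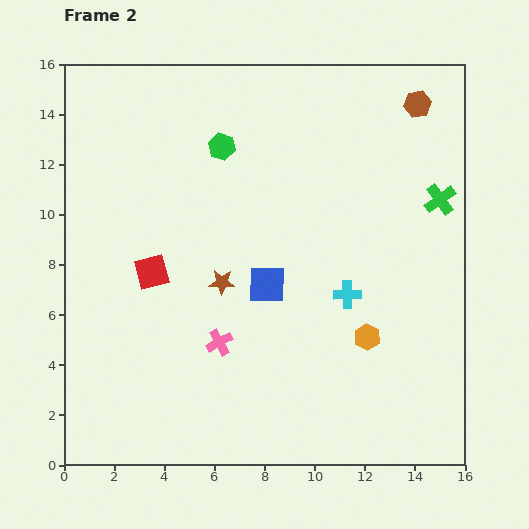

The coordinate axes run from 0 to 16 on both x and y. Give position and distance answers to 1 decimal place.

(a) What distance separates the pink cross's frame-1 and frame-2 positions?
4.2

The pink cross moved from (2.6, 7.0) to (6.2, 4.9), a distance of √(3.6² + 2.1²) ≈ 4.2.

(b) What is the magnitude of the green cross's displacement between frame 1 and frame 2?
4.3

The green cross moved from (12.7, 14.2) to (15.0, 10.6), a distance of √(2.3² + 3.6²) ≈ 4.3.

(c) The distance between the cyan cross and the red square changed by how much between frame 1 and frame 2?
-2.4

Distance in frame 1: 10.3. Distance in frame 2: 7.9.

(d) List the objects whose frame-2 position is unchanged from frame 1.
none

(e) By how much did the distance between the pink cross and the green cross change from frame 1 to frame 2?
-1.9

Distance in frame 1: 12.4. Distance in frame 2: 10.5.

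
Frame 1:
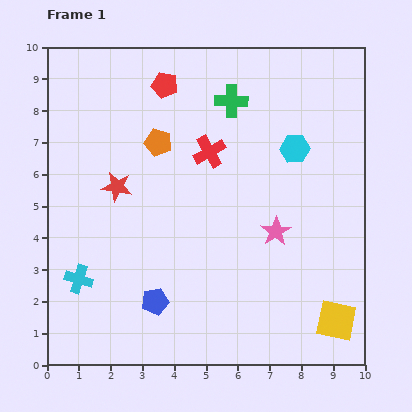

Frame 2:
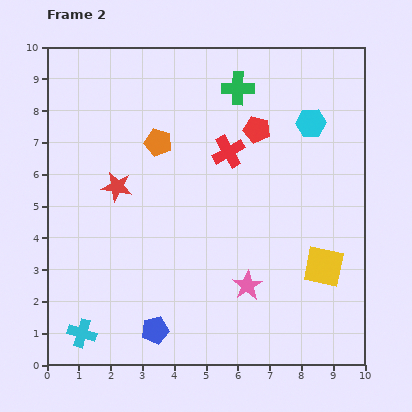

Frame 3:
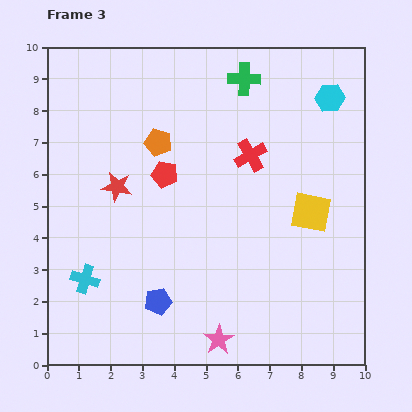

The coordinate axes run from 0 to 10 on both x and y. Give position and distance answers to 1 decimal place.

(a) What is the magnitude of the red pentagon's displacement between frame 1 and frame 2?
3.2

The red pentagon moved from (3.7, 8.8) to (6.6, 7.4), a distance of √(2.9² + 1.4²) ≈ 3.2.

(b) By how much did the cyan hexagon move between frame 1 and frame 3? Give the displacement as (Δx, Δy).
(1.1, 1.6)

The cyan hexagon was at (7.8, 6.8) in frame 1 and (8.9, 8.4) in frame 3.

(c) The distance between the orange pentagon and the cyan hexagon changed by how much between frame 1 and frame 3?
+1.3

Distance in frame 1: 4.3. Distance in frame 3: 5.6.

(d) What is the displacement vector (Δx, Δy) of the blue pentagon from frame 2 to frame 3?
(0.1, 0.9)

The blue pentagon was at (3.4, 1.1) in frame 2 and (3.5, 2.0) in frame 3.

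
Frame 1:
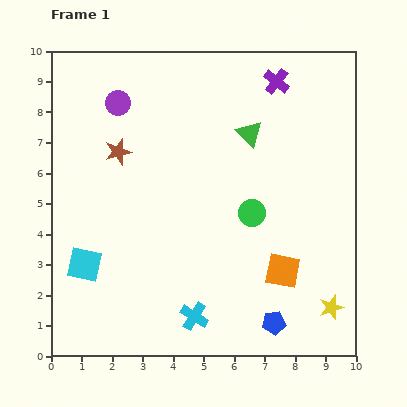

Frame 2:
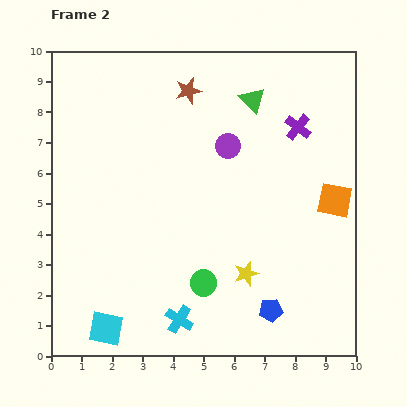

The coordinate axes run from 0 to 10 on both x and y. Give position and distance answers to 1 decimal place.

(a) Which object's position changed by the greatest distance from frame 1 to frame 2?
the purple circle

(moved 3.9; next 3.0)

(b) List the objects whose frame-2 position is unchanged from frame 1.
none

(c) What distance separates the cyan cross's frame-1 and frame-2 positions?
0.5

The cyan cross moved from (4.7, 1.3) to (4.2, 1.2), a distance of √(0.5² + 0.1²) ≈ 0.5.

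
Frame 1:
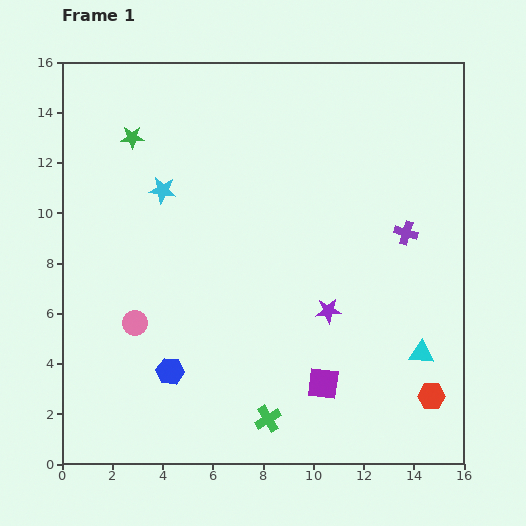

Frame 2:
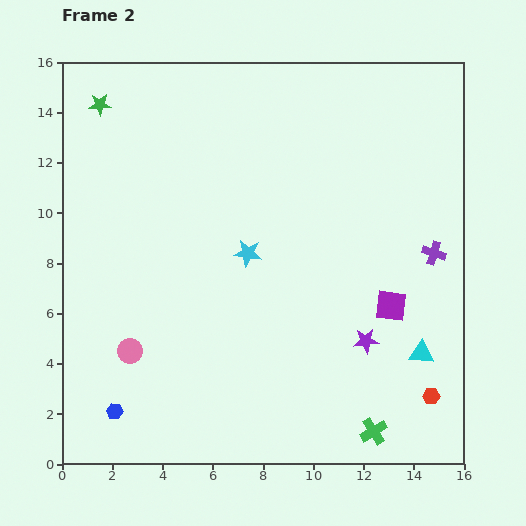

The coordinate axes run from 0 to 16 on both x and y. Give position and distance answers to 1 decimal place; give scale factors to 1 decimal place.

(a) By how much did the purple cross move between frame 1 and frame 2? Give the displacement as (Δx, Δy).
(1.1, -0.8)

The purple cross was at (13.7, 9.2) in frame 1 and (14.8, 8.4) in frame 2.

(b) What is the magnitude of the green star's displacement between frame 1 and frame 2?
1.8

The green star moved from (2.8, 13.0) to (1.5, 14.3), a distance of √(1.3² + 1.3²) ≈ 1.8.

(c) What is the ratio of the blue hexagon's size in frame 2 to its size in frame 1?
0.6×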